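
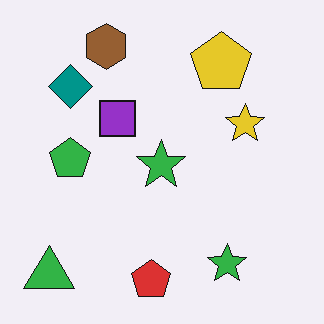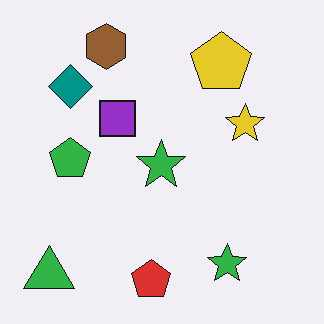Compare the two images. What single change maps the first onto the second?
The transformation is: JPEG-compressed with visible artifacts.

Blocky 8×8 compression artifacts appear around shape edges and the flat background shows ringing — characteristic JPEG degradation.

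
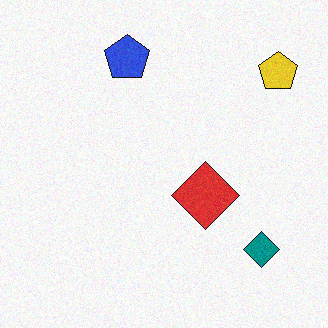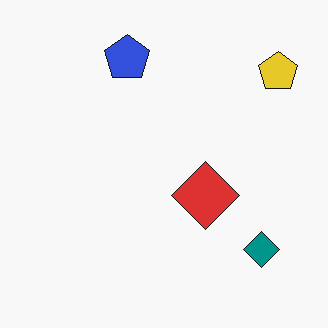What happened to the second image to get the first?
The image was degraded with light additive noise.

Random speckle covers the whole image, including the flat background.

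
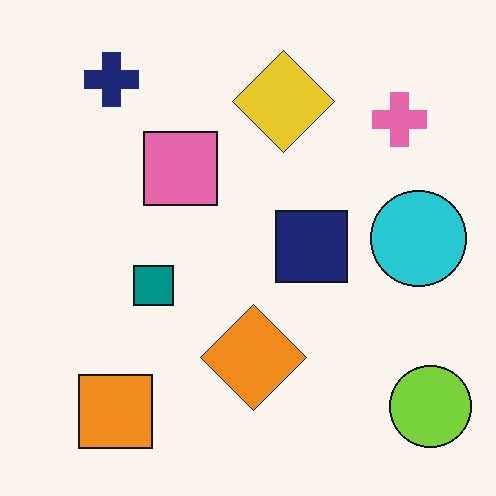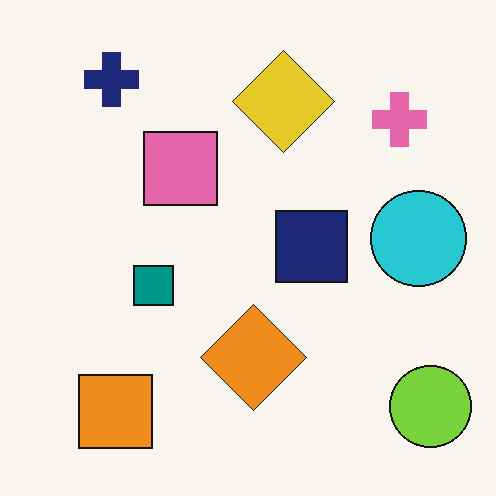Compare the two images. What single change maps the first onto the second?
Given moderate JPEG compression.

Blocky 8×8 compression artifacts appear around shape edges and the flat background shows ringing — characteristic JPEG degradation.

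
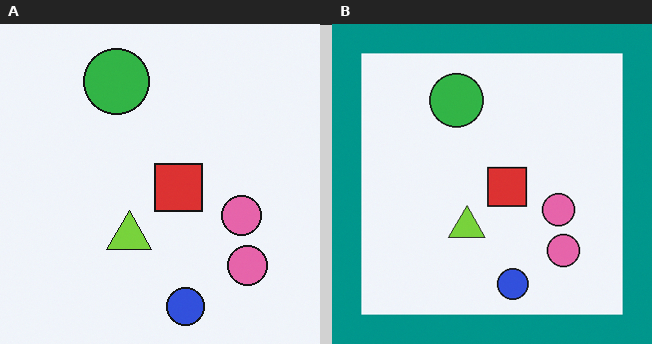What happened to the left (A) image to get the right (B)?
The right (B) image is the left (A) framed with a teal border.

A solid teal frame runs around the edge of the right (B) image, with the content slightly shrunk inside it.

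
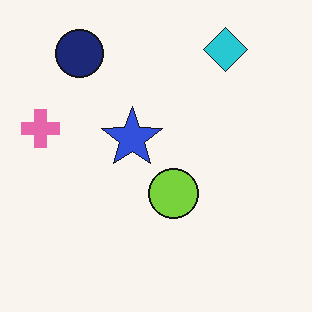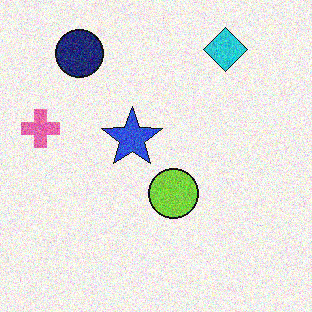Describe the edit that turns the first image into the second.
It was degraded with visible gaussian noise.

Random speckle covers the whole image, including the flat background.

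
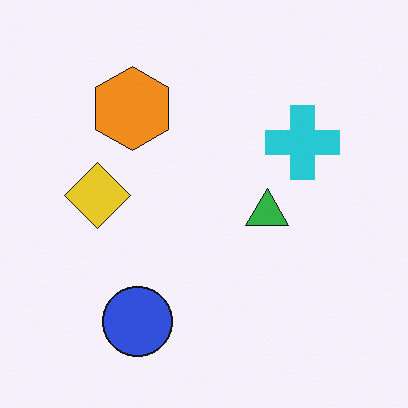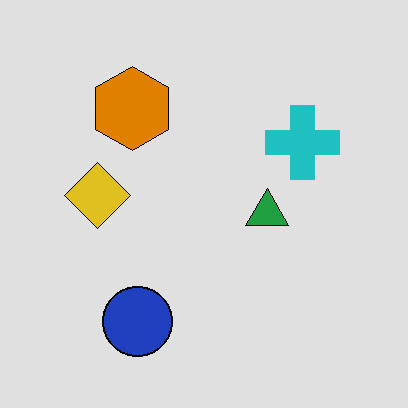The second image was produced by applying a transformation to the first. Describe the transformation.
The image was posterized to a reduced palette.

Each flat color has snapped to a coarser quantized level — most visibly, the near-white background has dropped to a flat grey.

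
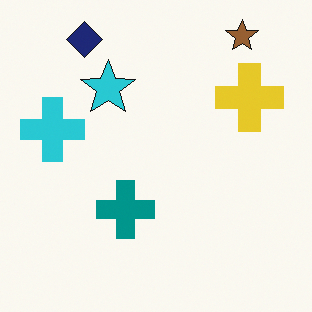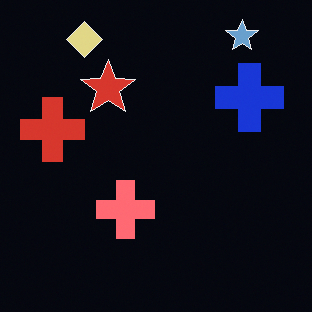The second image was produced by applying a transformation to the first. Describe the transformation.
The image was color-inverted (negative).

The light background has become dark and every shape's color is its complement — a photographic negative.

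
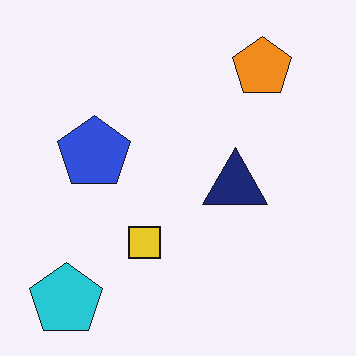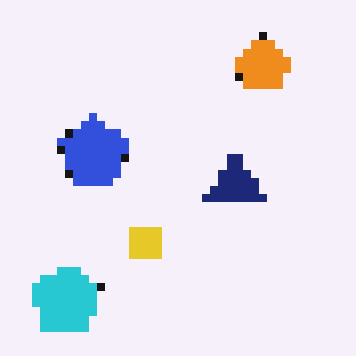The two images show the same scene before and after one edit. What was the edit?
It was moderately pixelated.

Shapes are reduced to large square blocks; fine edges and outlines are lost — a downscale-then-upscale (mosaic) effect.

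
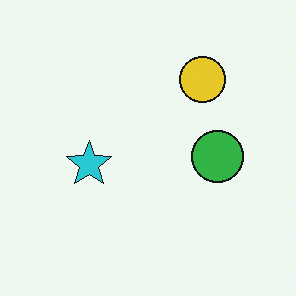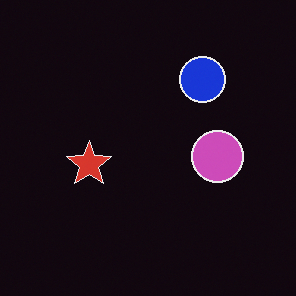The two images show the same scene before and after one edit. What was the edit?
This is the original image color-inverted (negative).

The light background has become dark and every shape's color is its complement — a photographic negative.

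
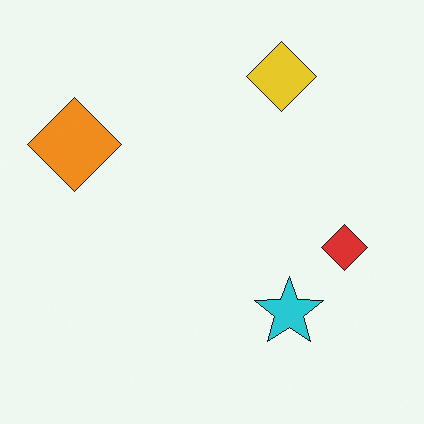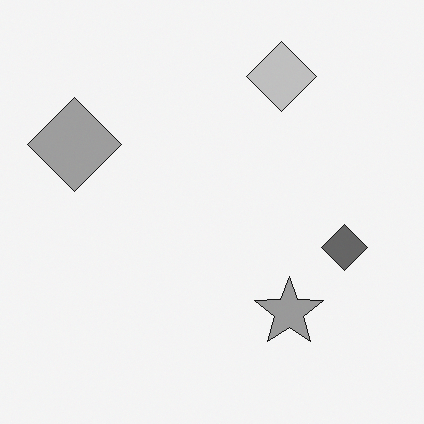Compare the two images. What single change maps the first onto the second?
The transformation is: converted to grayscale.

All color is removed — every shape is now a shade of grey.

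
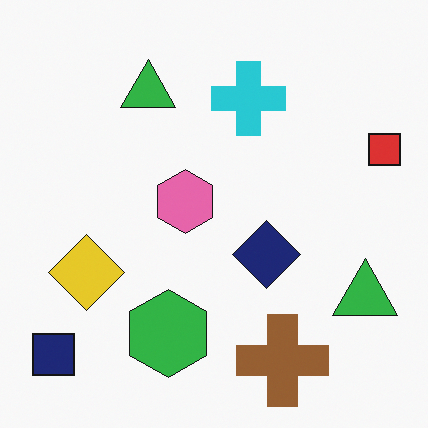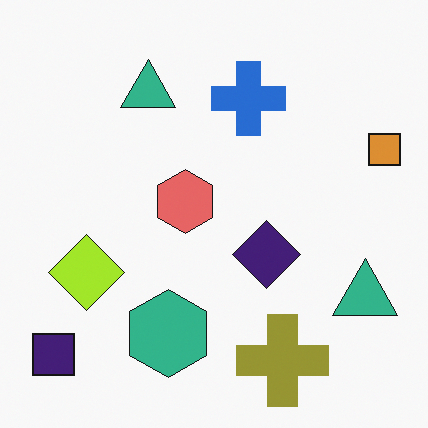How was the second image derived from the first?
This is the original image hue-shifted by a small amount.

Every shape's color has rotated by the same amount around the hue wheel — a uniform hue shift.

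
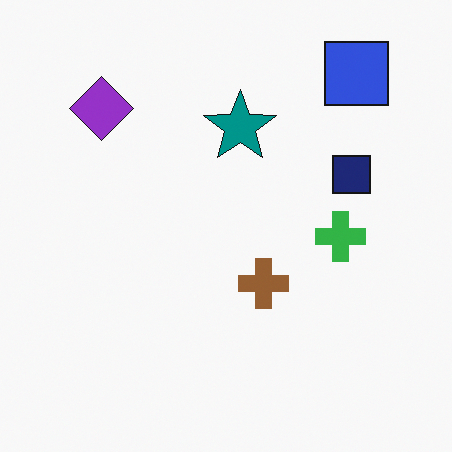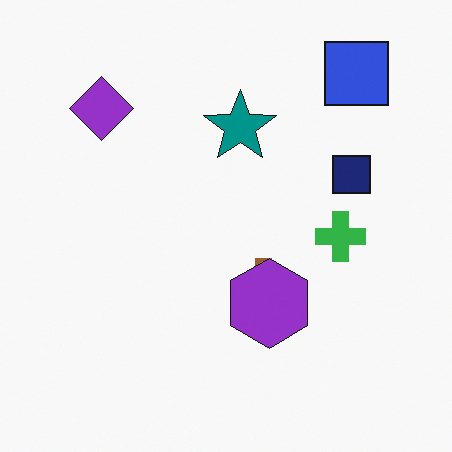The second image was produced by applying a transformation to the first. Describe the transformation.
The transformation is: overlaid with an additional purple hexagon.

A purple hexagon appears in the second image that is absent from the first.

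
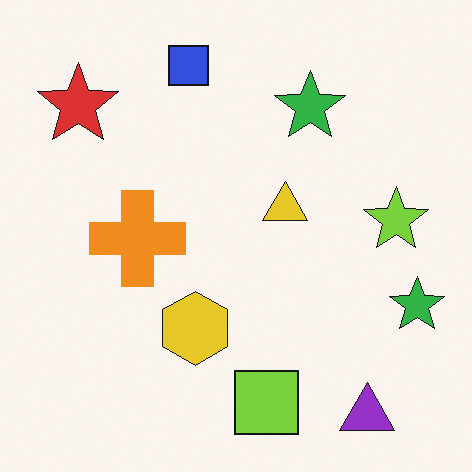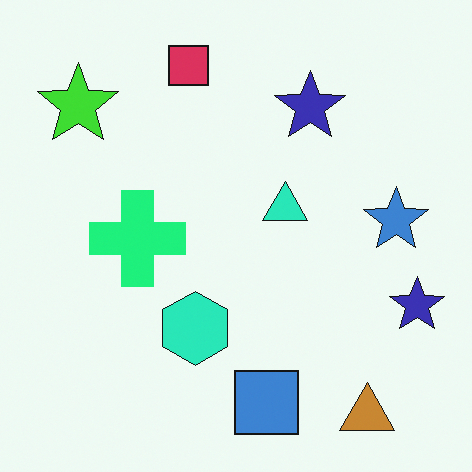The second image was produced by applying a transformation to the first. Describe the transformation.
Hue-shifted through roughly a third of the color wheel.

Every shape's color has rotated by the same amount around the hue wheel — a uniform hue shift.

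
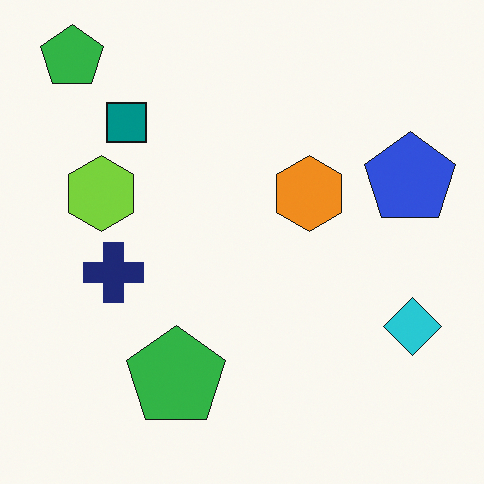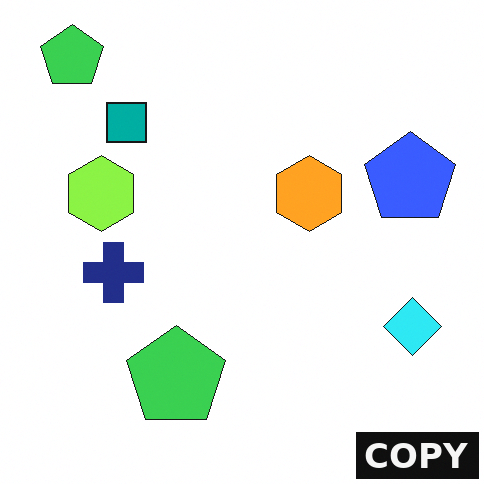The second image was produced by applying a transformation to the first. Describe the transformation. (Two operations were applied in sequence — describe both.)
This is the original image slightly brightened, then watermarked with the text "COPY" in the lower-right corner.

Every pixel — background and shapes alike — is uniformly brightened. A dark label reading "COPY" appears in the lower-right corner.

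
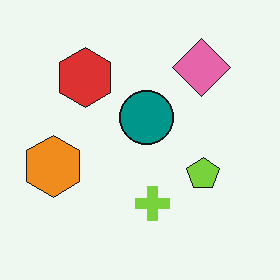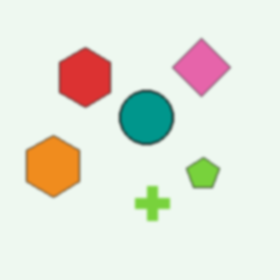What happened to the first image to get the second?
The image was slightly softened.

Shape edges and outlines are uniformly softened across the whole image.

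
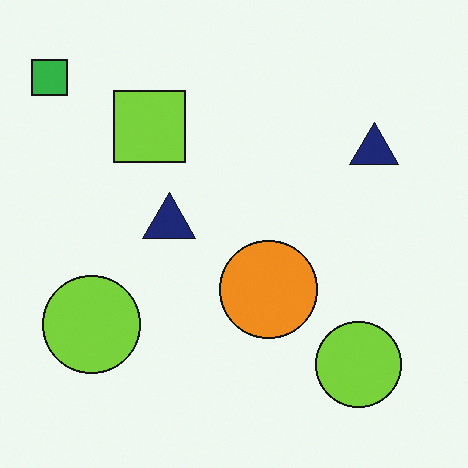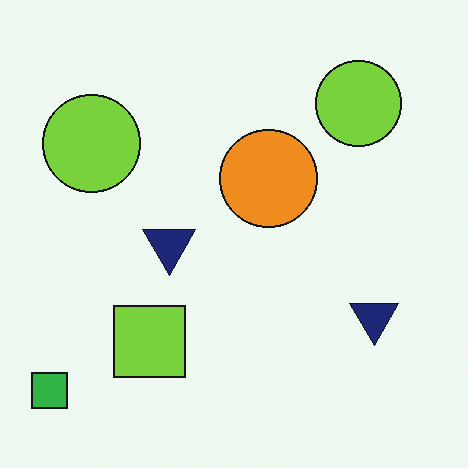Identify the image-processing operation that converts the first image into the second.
This is the original image flipped vertically (top ↔ bottom).

The green square is in the top-left of the first image and the bottom-left of the second — shapes on opposite sides of the horizontal midline have swapped in a mirror flip.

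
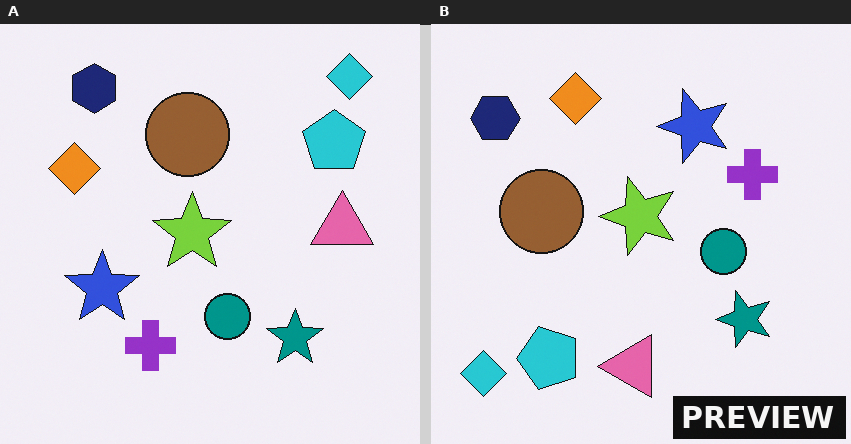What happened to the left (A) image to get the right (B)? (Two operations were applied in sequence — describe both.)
The right (B) image is the left (A) transposed (reflected across the top-left ↔ bottom-right diagonal), then watermarked with the text "PREVIEW" in the lower-right corner.

Shapes have swapped their row and column positions — what was in the top-right is now in the bottom-left — a diagonal reflection. A dark label reading "PREVIEW" appears in the lower-right corner.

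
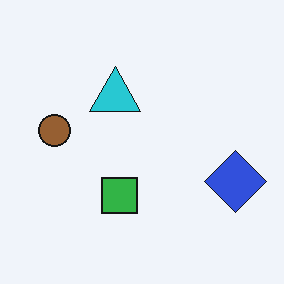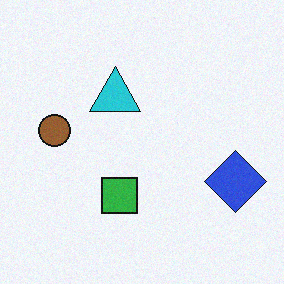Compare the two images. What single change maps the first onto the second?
The second image is the first degraded with subtle gaussian noise.

Random speckle covers the whole image, including the flat background.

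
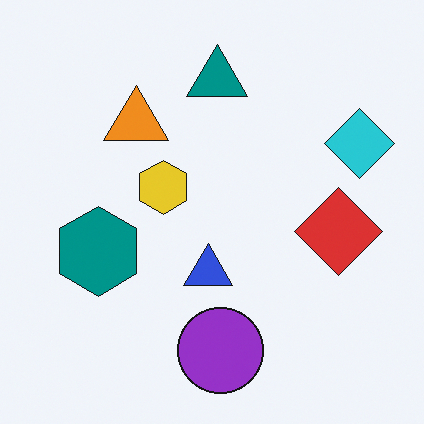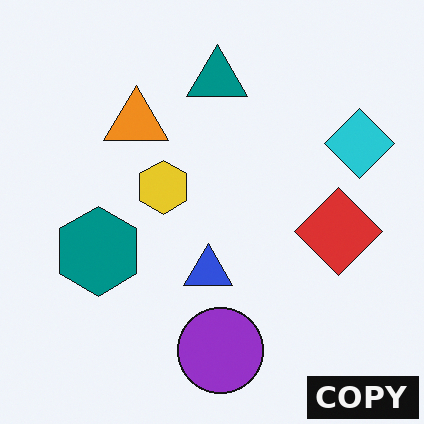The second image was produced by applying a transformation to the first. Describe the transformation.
Watermarked with the text "COPY" in the lower-right corner.

A dark label reading "COPY" appears in the lower-right corner.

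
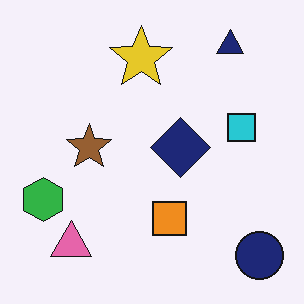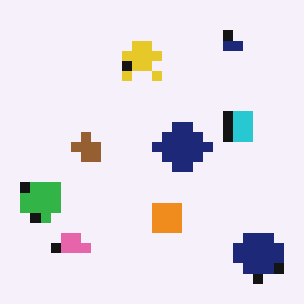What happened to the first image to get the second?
The image was coarsely pixelated.

Shapes are reduced to large square blocks; fine edges and outlines are lost — a downscale-then-upscale (mosaic) effect.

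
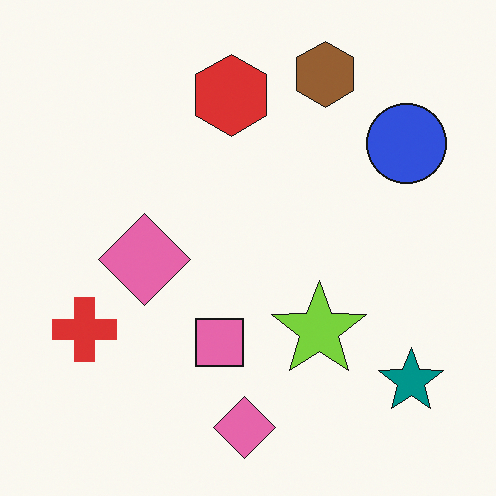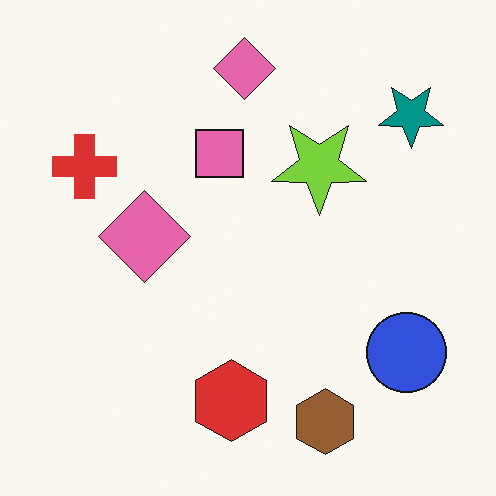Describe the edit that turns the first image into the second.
The transformation is: flipped vertically (top ↔ bottom).

The brown hexagon is in the top of the first image and the bottom of the second — shapes on opposite sides of the horizontal midline have swapped in a mirror flip.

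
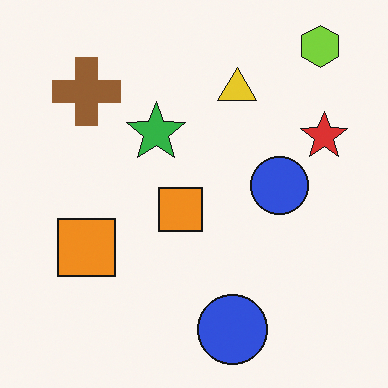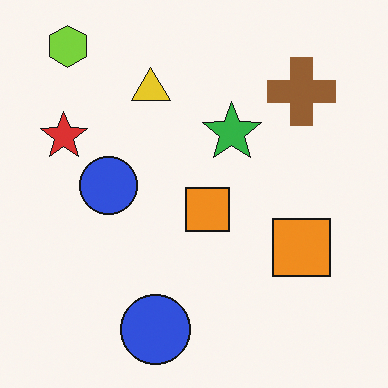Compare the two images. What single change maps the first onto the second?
The second image is the first flipped horizontally (left ↔ right).

The red star is in the right of the first image and the left of the second — shapes on opposite sides of the vertical midline have swapped in a mirror flip.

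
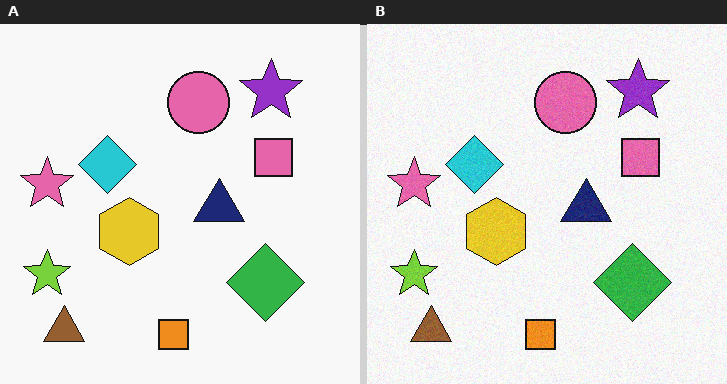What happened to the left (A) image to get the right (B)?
The transformation is: degraded with a light layer of grain.

Random speckle covers the whole image, including the flat background.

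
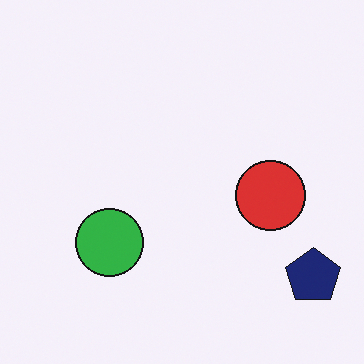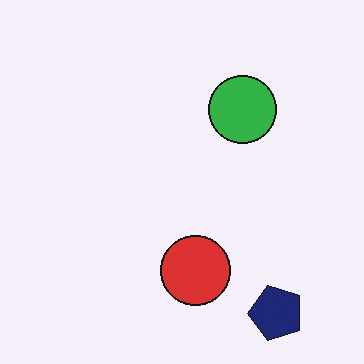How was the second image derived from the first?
The second image is the first transposed (reflected across the top-left ↔ bottom-right diagonal).

Shapes have swapped their row and column positions — what was in the top-right is now in the bottom-left — a diagonal reflection.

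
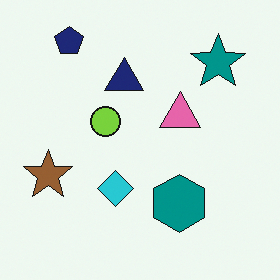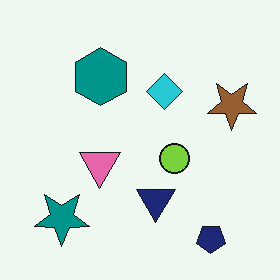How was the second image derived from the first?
Rotated 180°.

The navy pentagon sits in the top-left of the first image and the bottom-right of the second — consistent with a whole-image 180° rotation.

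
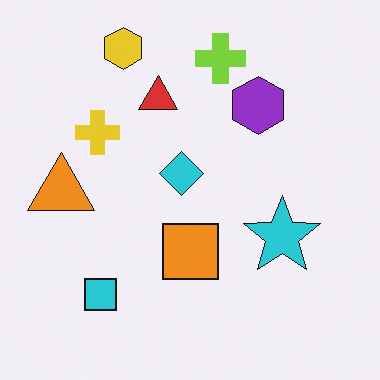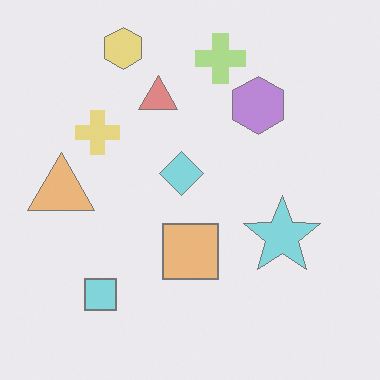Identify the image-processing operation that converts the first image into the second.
The second image is the first given much lower contrast.

Tones are pushed toward mid-grey across the whole image — a global contrast change.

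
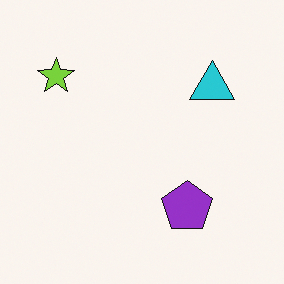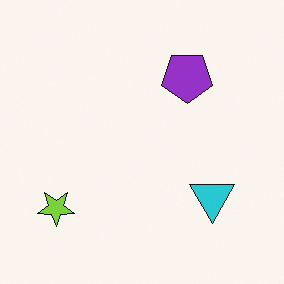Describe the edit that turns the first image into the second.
The second image is the first flipped vertically (top ↔ bottom).

The lime star is in the top-left of the first image and the bottom-left of the second — shapes on opposite sides of the horizontal midline have swapped in a mirror flip.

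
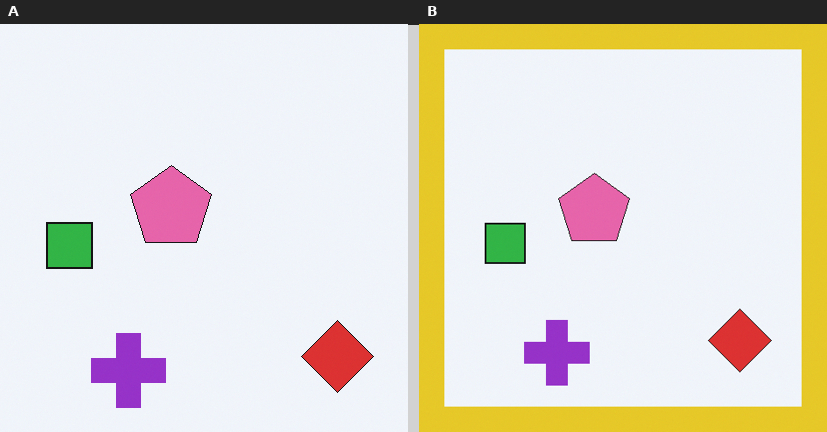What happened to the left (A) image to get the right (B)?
This is the original image framed with a yellow border.

A solid yellow frame runs around the edge of the right (B) image, with the content slightly shrunk inside it.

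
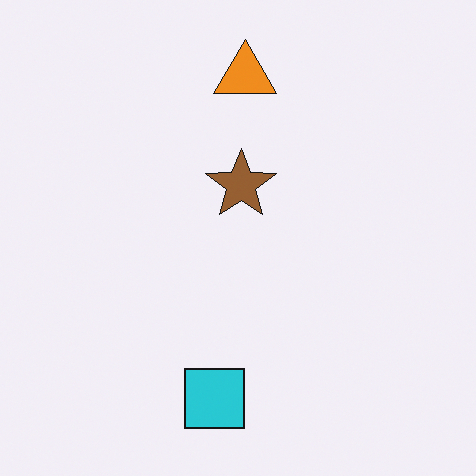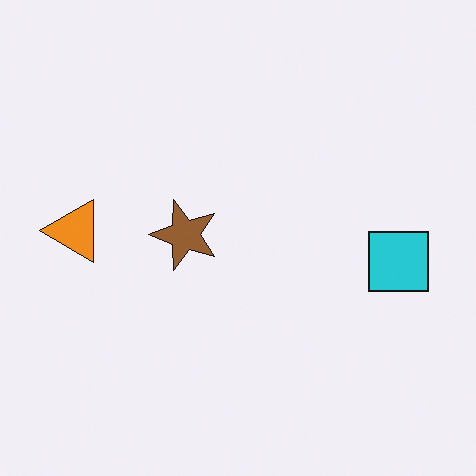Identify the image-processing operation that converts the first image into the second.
Rotated 90° counter-clockwise.

The orange triangle sits in the top of the first image and the left of the second — consistent with a whole-image 90° counter-clockwise rotation.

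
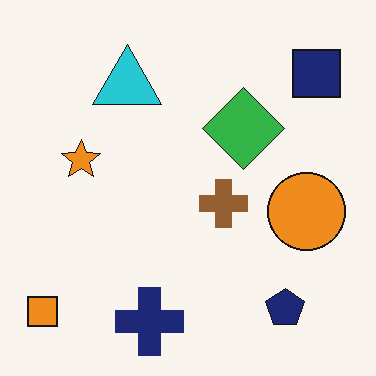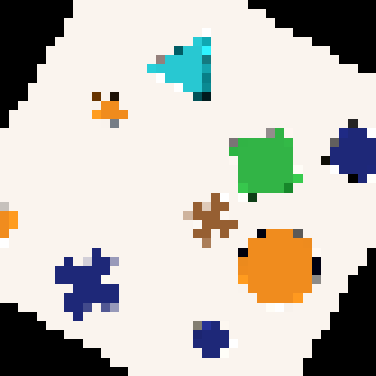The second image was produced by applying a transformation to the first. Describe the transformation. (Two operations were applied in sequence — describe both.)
It was rotated clockwise by a moderate amount, then coarsely pixelated.

Every shape is tilted by the same angle and the image corners show triangular fill wedges — a whole-image rotation by a non-right angle. Shapes are reduced to large square blocks; fine edges and outlines are lost — a downscale-then-upscale (mosaic) effect.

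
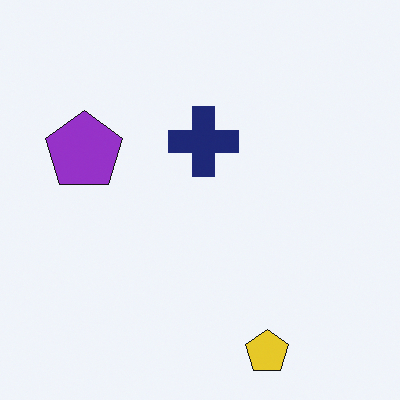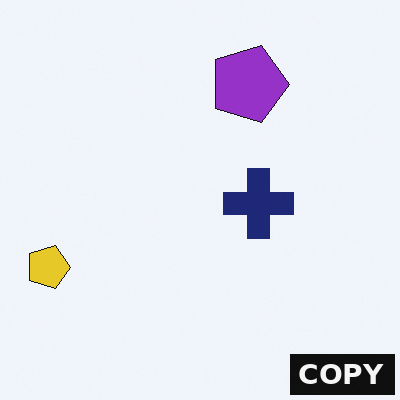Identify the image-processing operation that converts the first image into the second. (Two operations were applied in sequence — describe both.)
It was rotated 90° clockwise, then watermarked with the text "COPY" in the lower-right corner.

The yellow pentagon sits in the bottom-right of the first image and the bottom-left of the second — consistent with a whole-image 90° clockwise rotation. A dark label reading "COPY" appears in the lower-right corner.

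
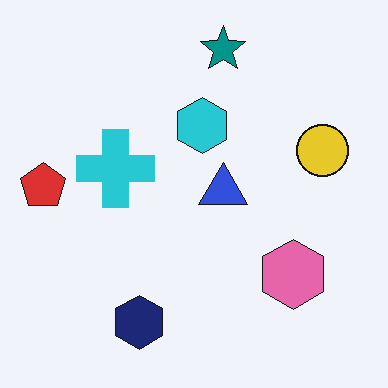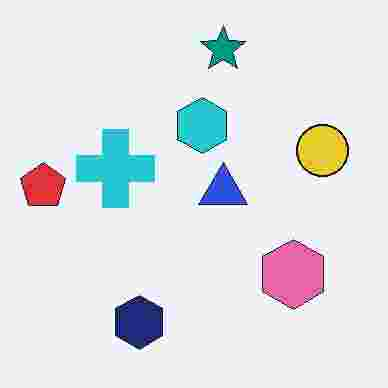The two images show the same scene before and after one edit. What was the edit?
The second image is the first heavily JPEG-compressed with obvious blocking artifacts.

Blocky 8×8 compression artifacts appear around shape edges and the flat background shows ringing — characteristic JPEG degradation.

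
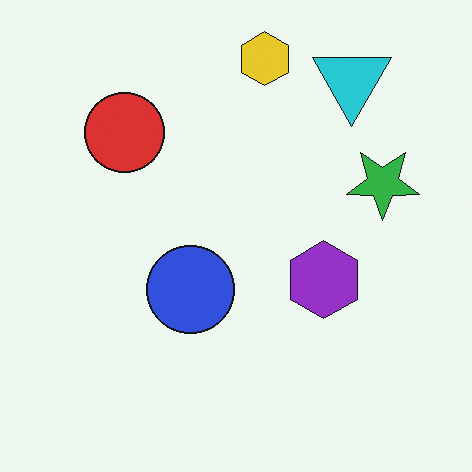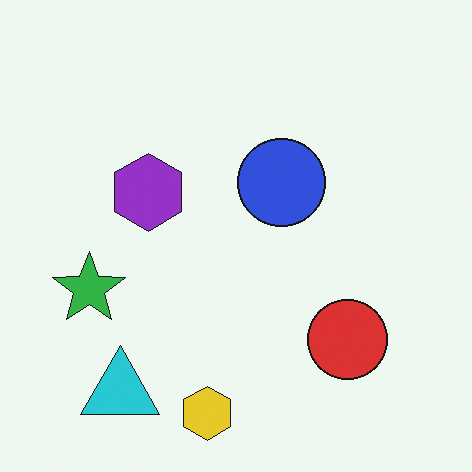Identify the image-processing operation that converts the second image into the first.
This is the original image rotated 180°.

The cyan triangle sits in the bottom-left of the second image and the top-right of the first — consistent with a whole-image 180° rotation.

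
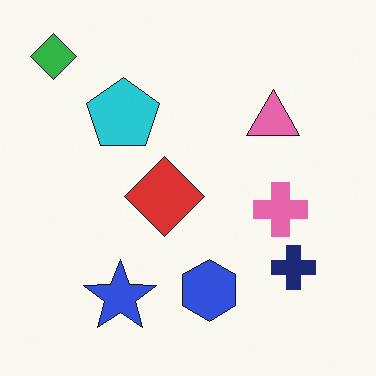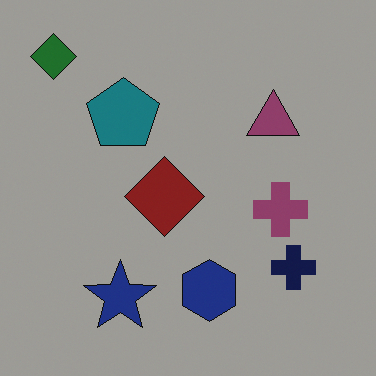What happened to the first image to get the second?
It was substantially darkened.

Every pixel — background and shapes alike — is uniformly darkened.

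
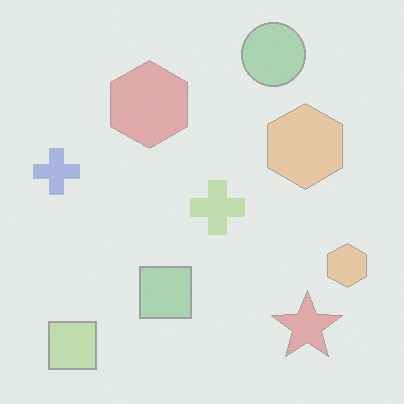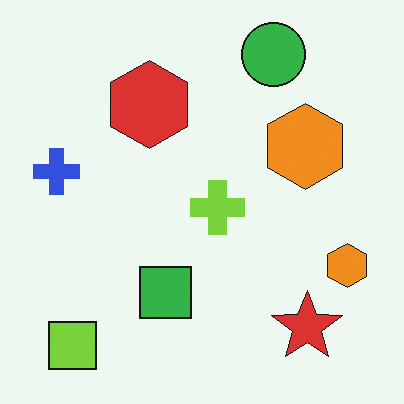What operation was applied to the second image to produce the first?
The first image is the second washed out (contrast reduced).

Tones are pushed toward mid-grey across the whole image — a global contrast change.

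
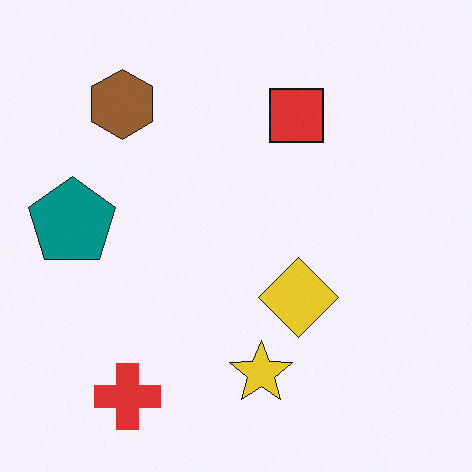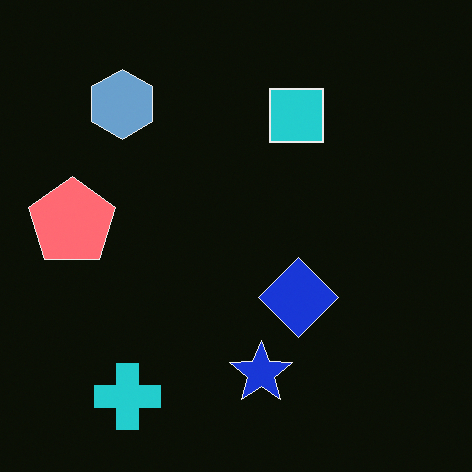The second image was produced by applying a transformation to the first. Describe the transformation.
The second image is the first color-inverted (negative).

The light background has become dark and every shape's color is its complement — a photographic negative.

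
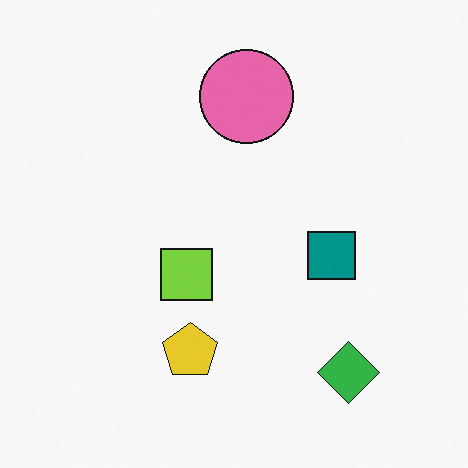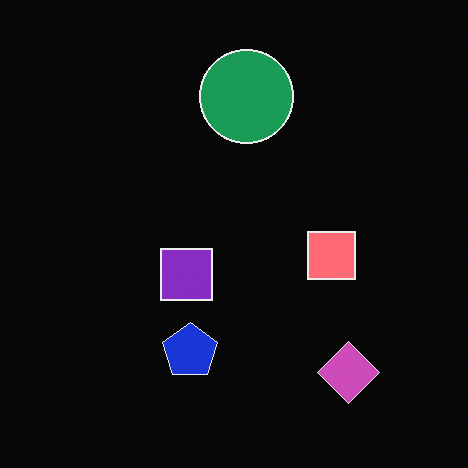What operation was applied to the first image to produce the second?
The transformation is: color-inverted (negative).

The light background has become dark and every shape's color is its complement — a photographic negative.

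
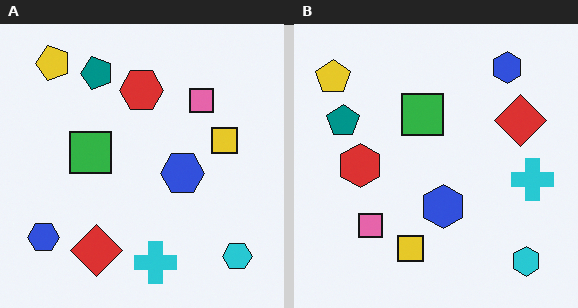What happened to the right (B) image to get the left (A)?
The transformation is: transposed (reflected across the top-left ↔ bottom-right diagonal).

Shapes have swapped their row and column positions — what was in the top-right is now in the bottom-left — a diagonal reflection.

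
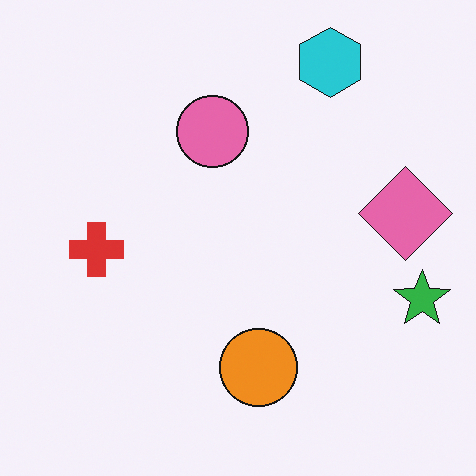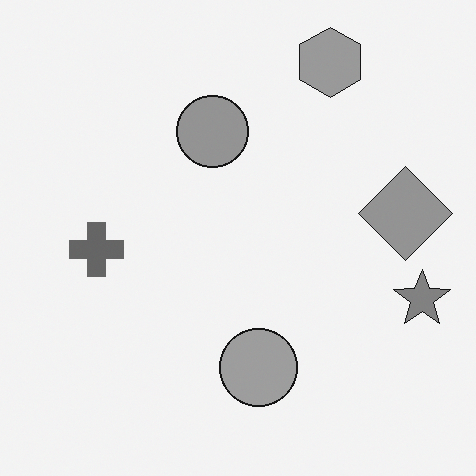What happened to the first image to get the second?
It was converted to grayscale.

All color is removed — every shape is now a shade of grey.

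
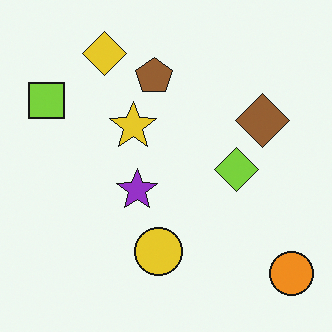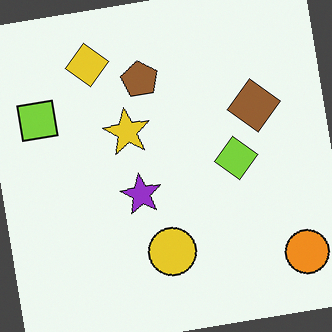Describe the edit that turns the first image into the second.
The image was rotated counter-clockwise by a slight angle.

Every shape is tilted by the same angle and the image corners show triangular fill wedges — a whole-image rotation by a non-right angle.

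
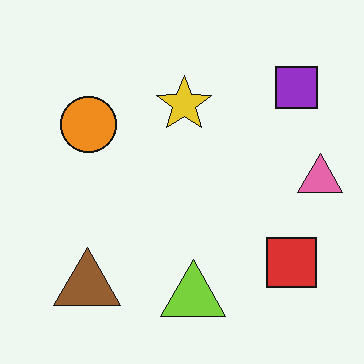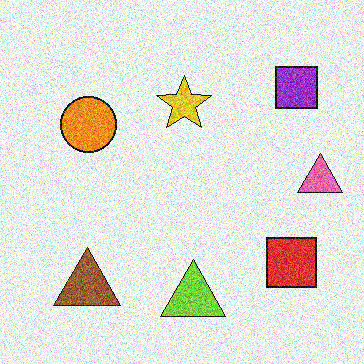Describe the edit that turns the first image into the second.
It was degraded with a thick layer of grain.

Random speckle covers the whole image, including the flat background.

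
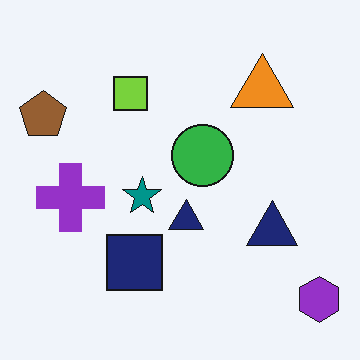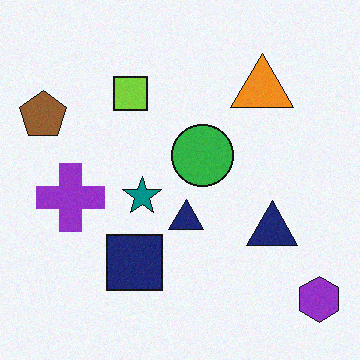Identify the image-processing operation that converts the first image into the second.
Degraded with light additive noise.

Random speckle covers the whole image, including the flat background.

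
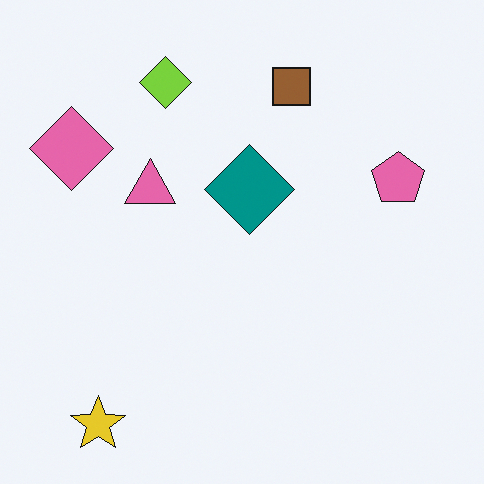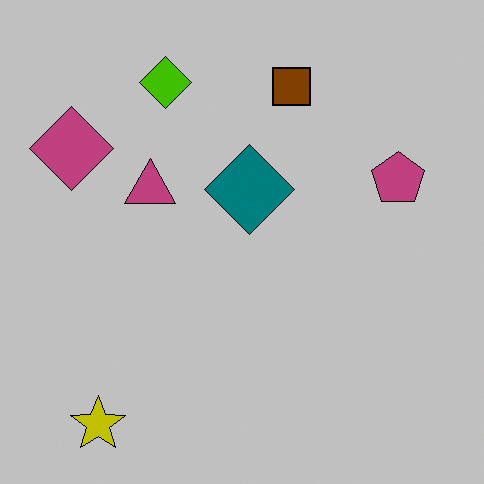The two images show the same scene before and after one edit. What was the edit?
Aggressively posterized.

Each flat color has snapped to a coarser quantized level — most visibly, the near-white background has dropped to a flat grey.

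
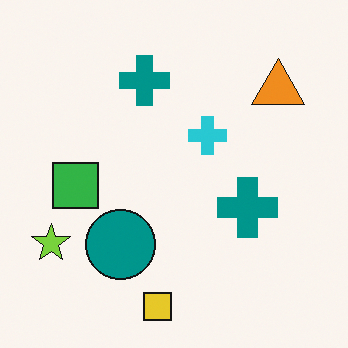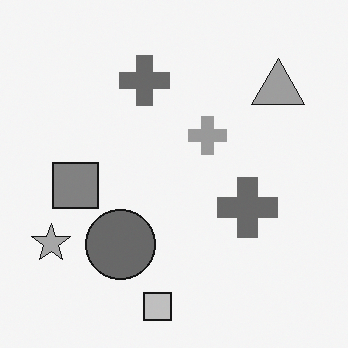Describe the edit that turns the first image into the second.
The second image is the first converted to grayscale.

All color is removed — every shape is now a shade of grey.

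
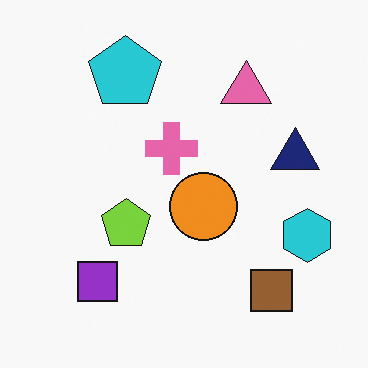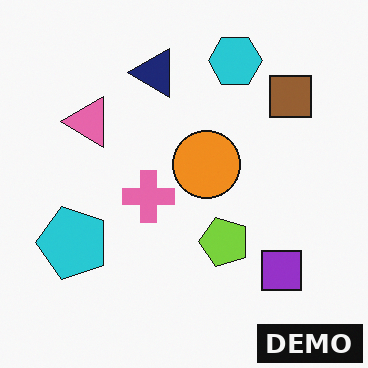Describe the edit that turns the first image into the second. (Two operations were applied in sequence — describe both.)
Rotated 90° counter-clockwise, then watermarked with the text "DEMO" in the lower-right corner.

The brown square sits in the bottom-right of the first image and the top-right of the second — consistent with a whole-image 90° counter-clockwise rotation. A dark label reading "DEMO" appears in the lower-right corner.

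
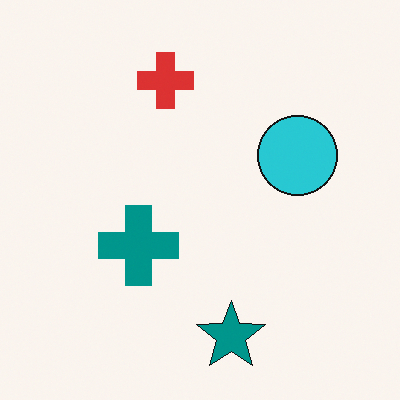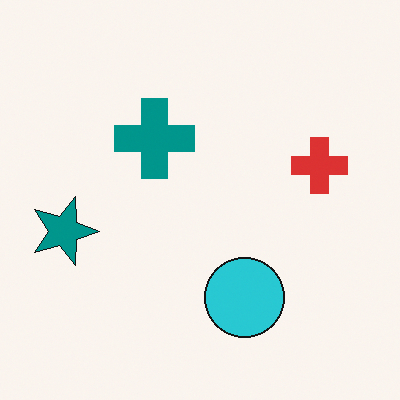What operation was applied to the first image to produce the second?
It was rotated 90° clockwise.

The teal star sits in the bottom of the first image and the left of the second — consistent with a whole-image 90° clockwise rotation.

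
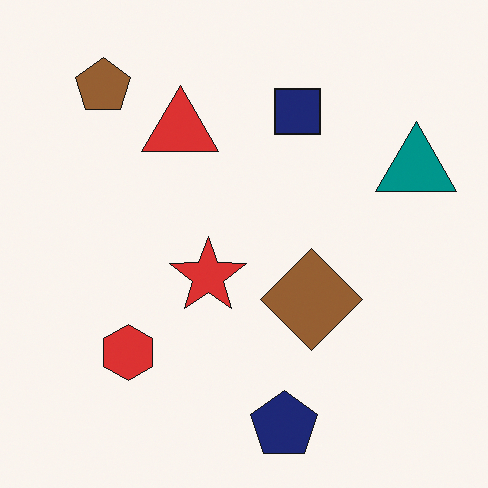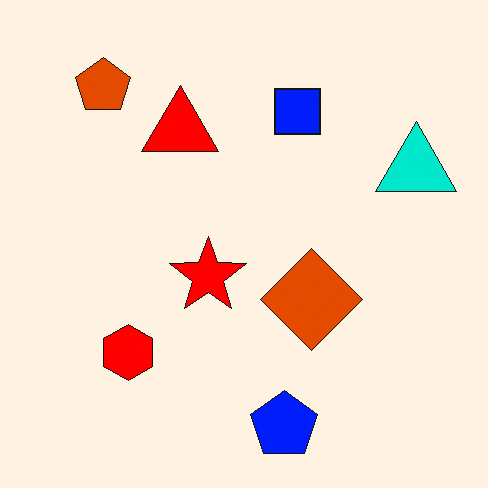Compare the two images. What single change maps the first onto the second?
The transformation is: made much more vivid (saturation change).

All colors are more vivid — a global saturation change.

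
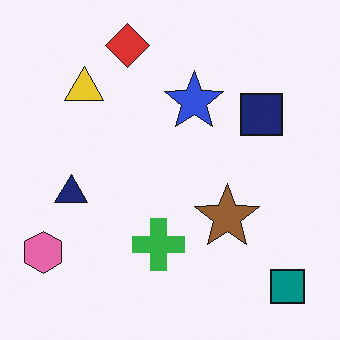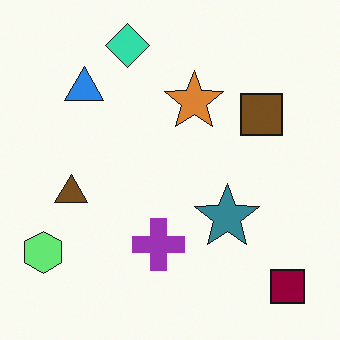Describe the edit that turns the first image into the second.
It was hue-shifted through roughly half the color wheel.

Every shape's color has rotated by the same amount around the hue wheel — a uniform hue shift.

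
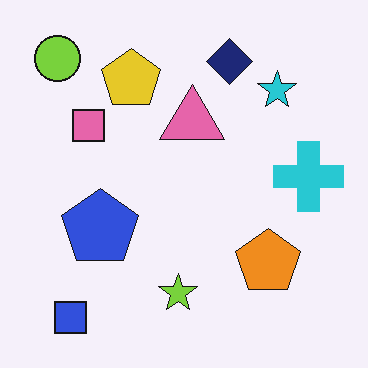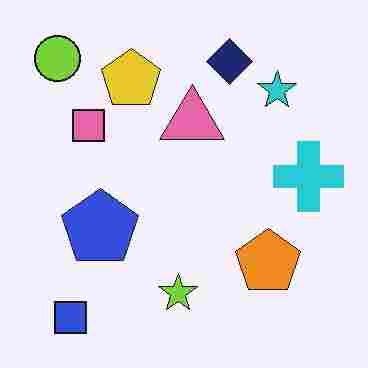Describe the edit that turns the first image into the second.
It was degraded with heavy JPEG compression.

Blocky 8×8 compression artifacts appear around shape edges and the flat background shows ringing — characteristic JPEG degradation.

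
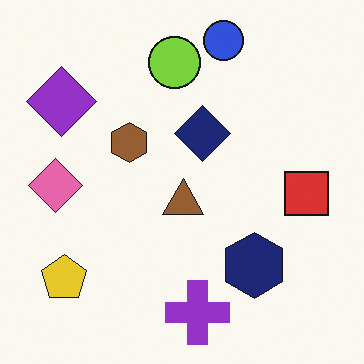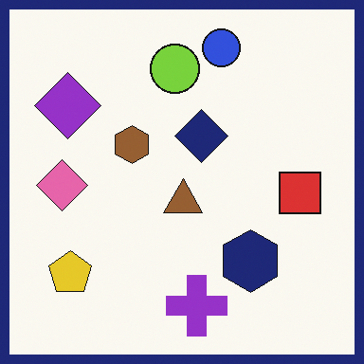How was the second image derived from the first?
The second image is the first framed with a navy border.

A solid navy frame runs around the edge of the second image, with the content slightly shrunk inside it.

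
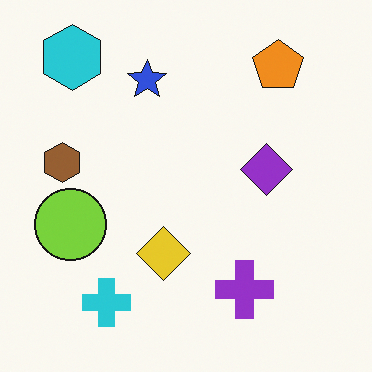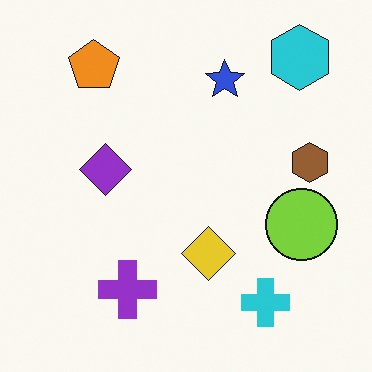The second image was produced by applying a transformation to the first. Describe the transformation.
Flipped horizontally (left ↔ right).

The brown hexagon is in the left of the first image and the right of the second — shapes on opposite sides of the vertical midline have swapped in a mirror flip.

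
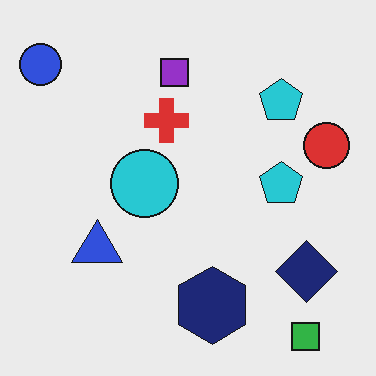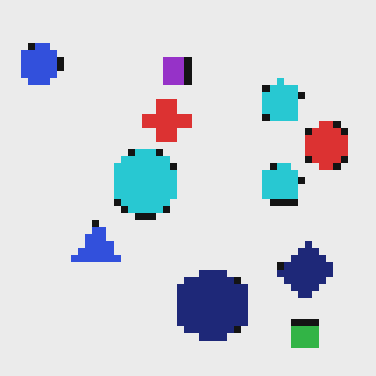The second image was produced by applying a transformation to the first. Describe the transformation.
The image was pixelated into visible square blocks.

Shapes are reduced to large square blocks; fine edges and outlines are lost — a downscale-then-upscale (mosaic) effect.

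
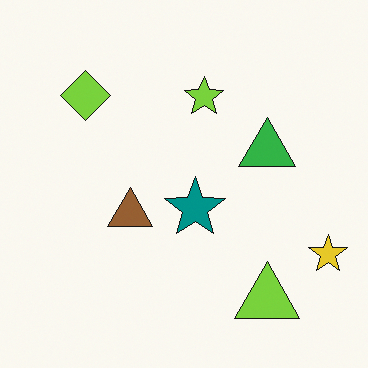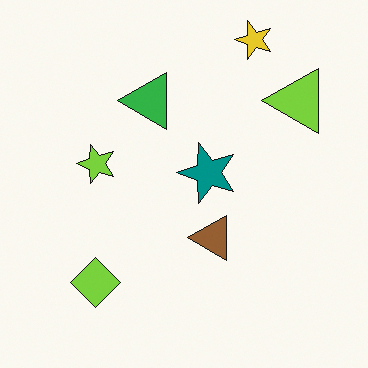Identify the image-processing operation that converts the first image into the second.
The image was rotated 90° counter-clockwise.

The yellow star sits in the bottom-right of the first image and the top-right of the second — consistent with a whole-image 90° counter-clockwise rotation.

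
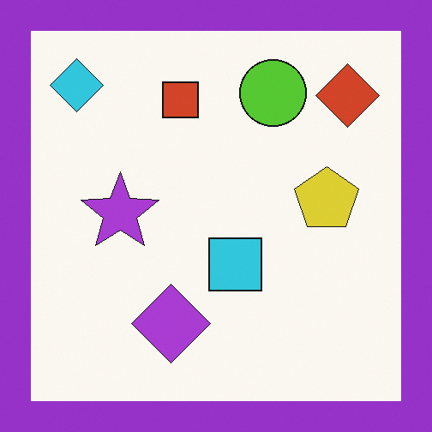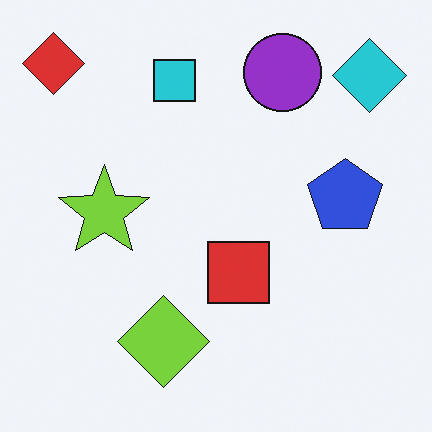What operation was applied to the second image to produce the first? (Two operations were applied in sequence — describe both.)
It was hue-shifted through roughly half the color wheel, then framed with a purple border.

Every shape's color has rotated by the same amount around the hue wheel — a uniform hue shift. A solid purple frame runs around the edge of the first image, with the content slightly shrunk inside it.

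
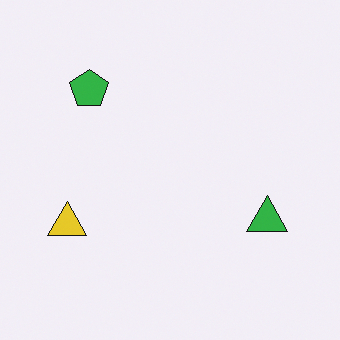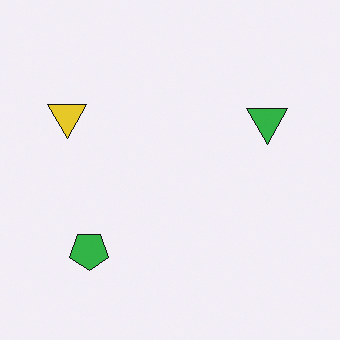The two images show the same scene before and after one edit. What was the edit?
It was flipped vertically (top ↔ bottom).

The green pentagon is in the top-left of the first image and the bottom-left of the second — shapes on opposite sides of the horizontal midline have swapped in a mirror flip.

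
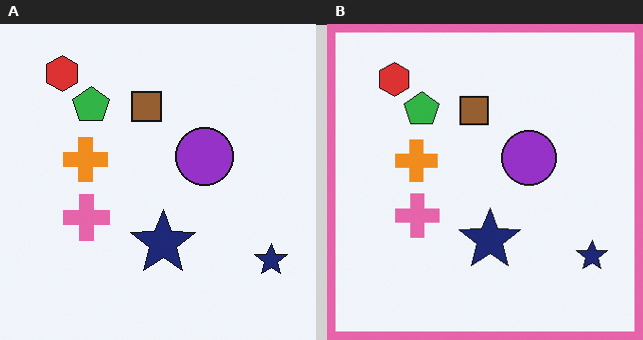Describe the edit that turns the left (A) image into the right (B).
The right (B) image is the left (A) framed with a pink border.

A solid pink frame runs around the edge of the right (B) image, with the content slightly shrunk inside it.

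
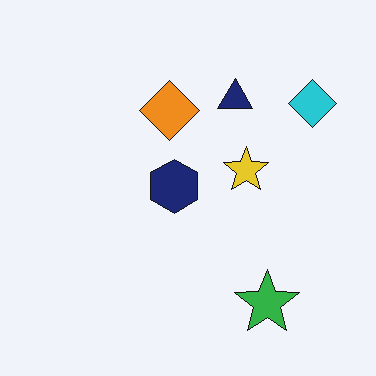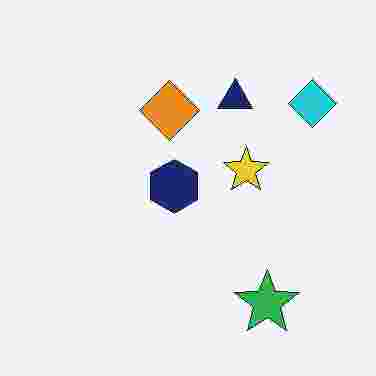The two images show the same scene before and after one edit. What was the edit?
The second image is the first heavily JPEG-compressed with obvious blocking artifacts.

Blocky 8×8 compression artifacts appear around shape edges and the flat background shows ringing — characteristic JPEG degradation.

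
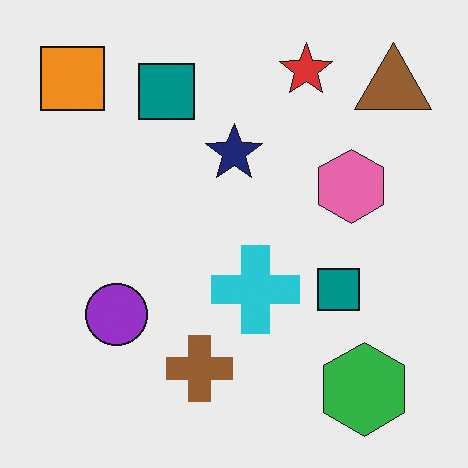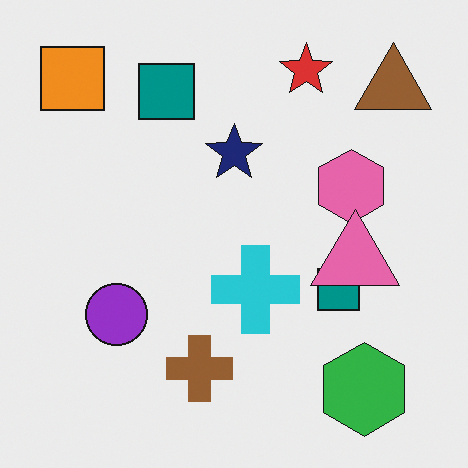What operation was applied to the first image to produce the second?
The image was overlaid with an additional pink triangle.

A pink triangle appears in the second image that is absent from the first.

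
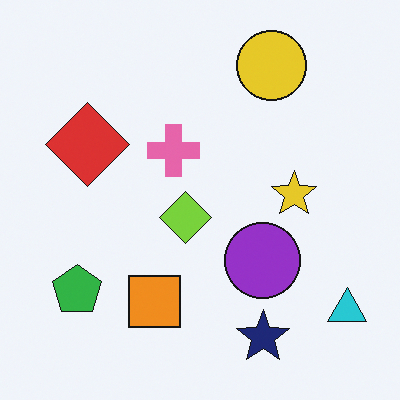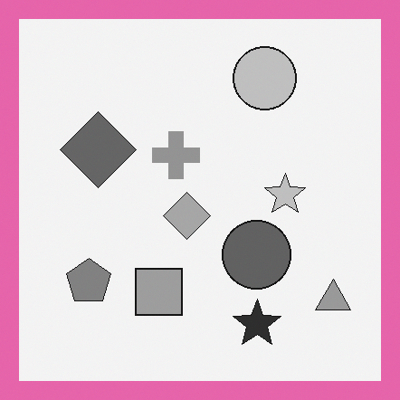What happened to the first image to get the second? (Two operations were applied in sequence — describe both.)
The transformation is: converted to grayscale, then framed with a pink border.

All color is removed — every shape is now a shade of grey. A solid pink frame runs around the edge of the second image, with the content slightly shrunk inside it.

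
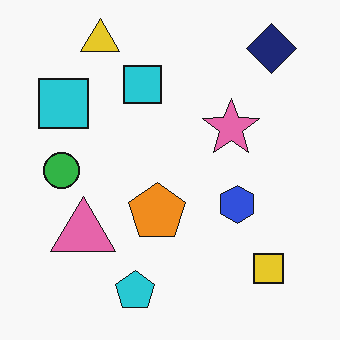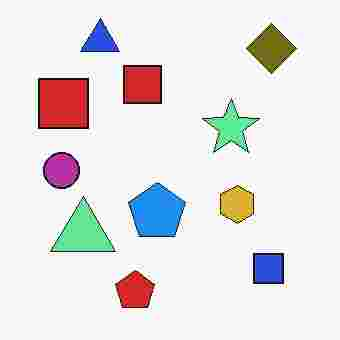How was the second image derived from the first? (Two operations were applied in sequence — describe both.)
The second image is the first hue-shifted by a large amount, then heavily JPEG-compressed with obvious blocking artifacts.

Every shape's color has rotated by the same amount around the hue wheel — a uniform hue shift. Blocky 8×8 compression artifacts appear around shape edges and the flat background shows ringing — characteristic JPEG degradation.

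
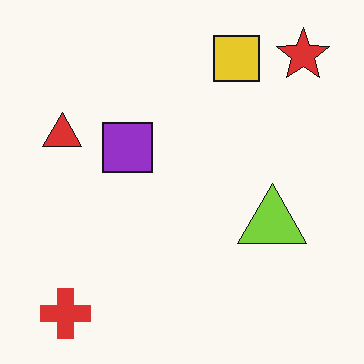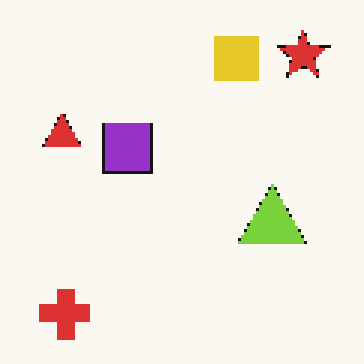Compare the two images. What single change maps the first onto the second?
The second image is the first mildly pixelated.

Shapes are reduced to large square blocks; fine edges and outlines are lost — a downscale-then-upscale (mosaic) effect.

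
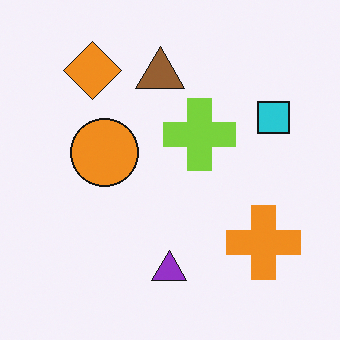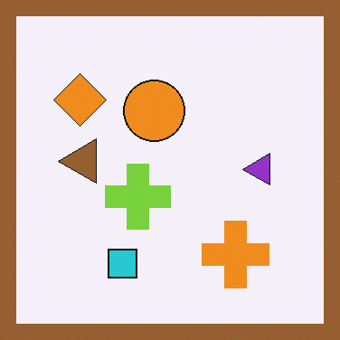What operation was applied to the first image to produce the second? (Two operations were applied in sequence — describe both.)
The image was transposed (reflected across the top-left ↔ bottom-right diagonal), then framed with a brown border.

Shapes have swapped their row and column positions — what was in the top-right is now in the bottom-left — a diagonal reflection. A solid brown frame runs around the edge of the second image, with the content slightly shrunk inside it.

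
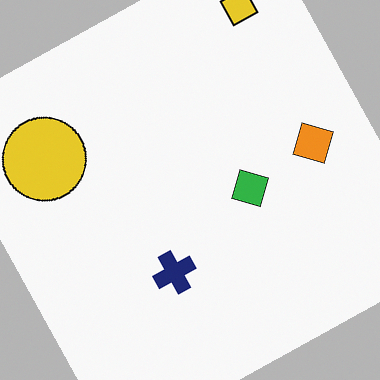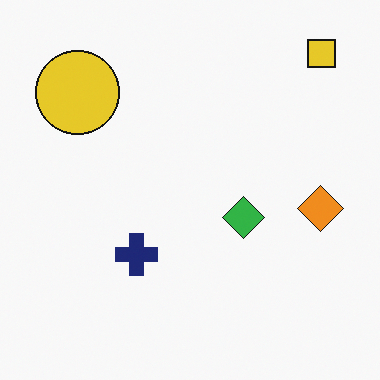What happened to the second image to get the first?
This is the original image rotated counter-clockwise by a moderate amount.

Every shape is tilted by the same angle and the image corners show triangular fill wedges — a whole-image rotation by a non-right angle.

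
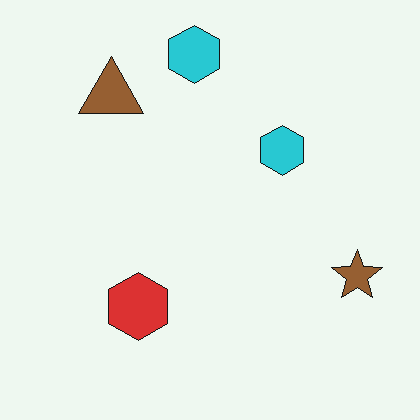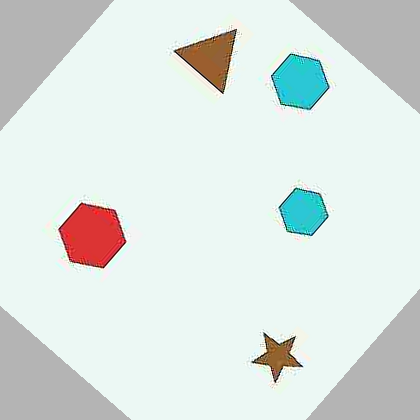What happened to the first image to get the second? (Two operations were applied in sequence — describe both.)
It was degraded with heavy JPEG compression, then rotated clockwise by a large amount — several tens of degrees.

Blocky 8×8 compression artifacts appear around shape edges and the flat background shows ringing — characteristic JPEG degradation. Every shape is tilted by the same angle and the image corners show triangular fill wedges — a whole-image rotation by a non-right angle.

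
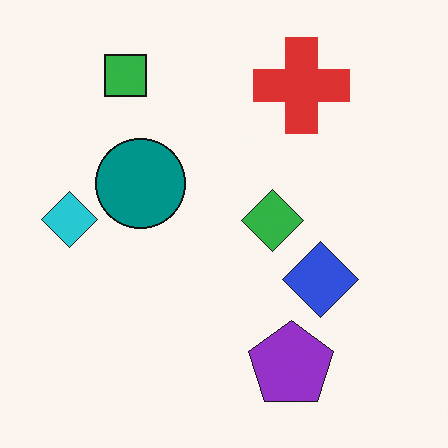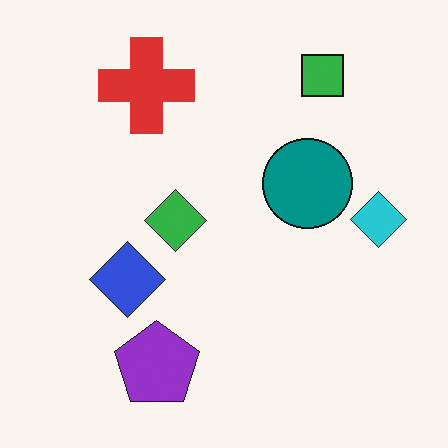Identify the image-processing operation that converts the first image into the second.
It was flipped horizontally (left ↔ right).

The cyan diamond is in the left of the first image and the right of the second — shapes on opposite sides of the vertical midline have swapped in a mirror flip.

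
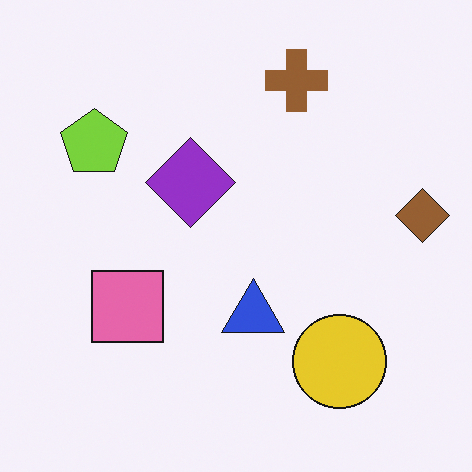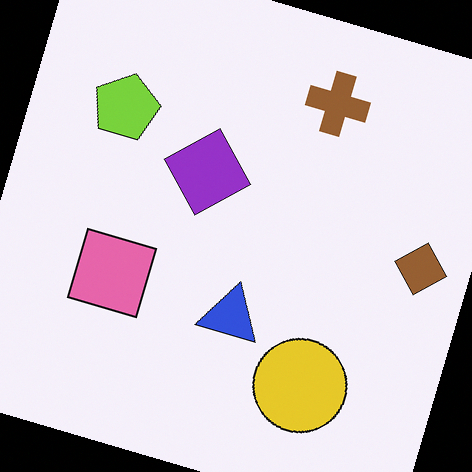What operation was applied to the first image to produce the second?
Rotated clockwise by a clearly visible amount.

Every shape is tilted by the same angle and the image corners show triangular fill wedges — a whole-image rotation by a non-right angle.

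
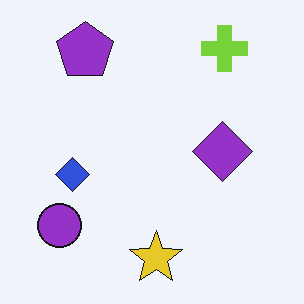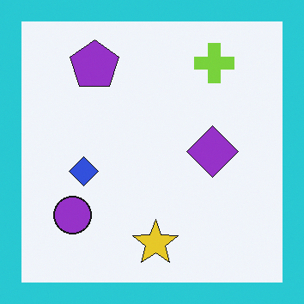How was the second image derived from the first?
This is the original image framed with a cyan border.

A solid cyan frame runs around the edge of the second image, with the content slightly shrunk inside it.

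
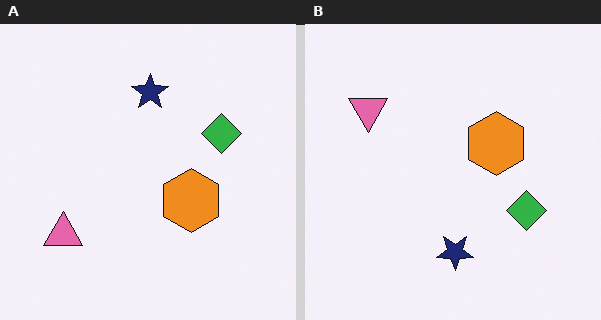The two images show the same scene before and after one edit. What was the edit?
The image was flipped vertically (top ↔ bottom).

The navy star is in the top of the left (A) image and the bottom of the right (B) — shapes on opposite sides of the horizontal midline have swapped in a mirror flip.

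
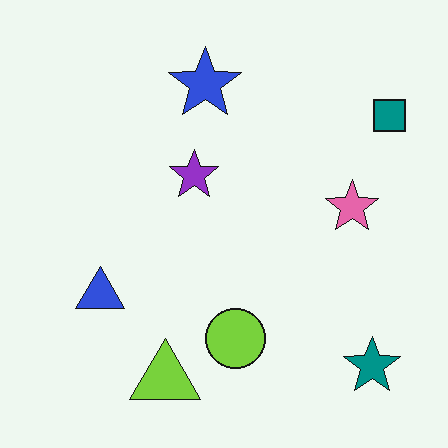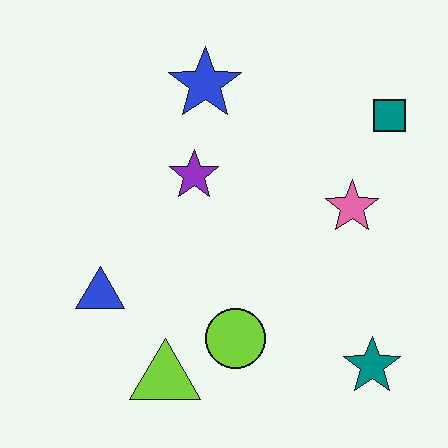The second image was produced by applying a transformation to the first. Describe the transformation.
Given moderate JPEG compression.

Blocky 8×8 compression artifacts appear around shape edges and the flat background shows ringing — characteristic JPEG degradation.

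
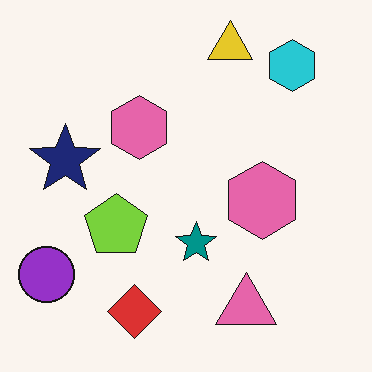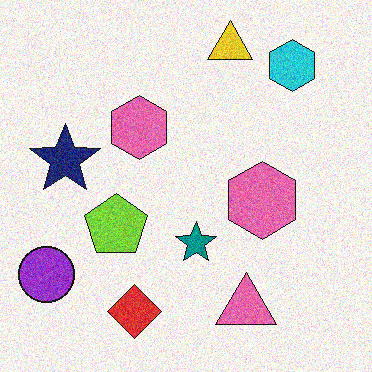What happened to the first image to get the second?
It was degraded with moderate additive noise.

Random speckle covers the whole image, including the flat background.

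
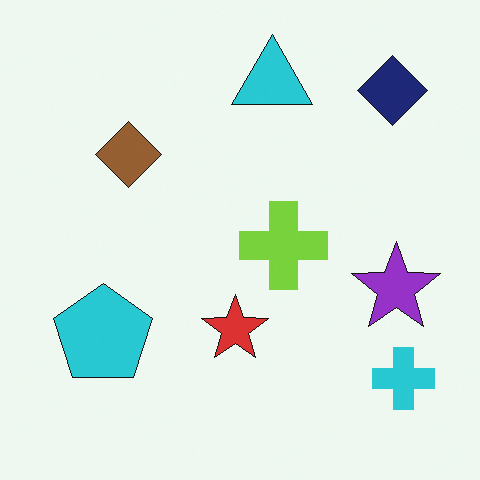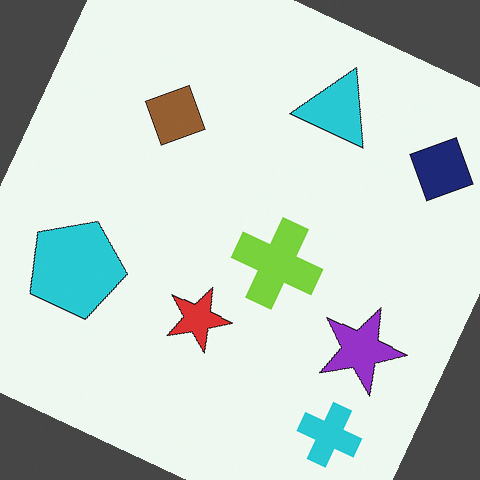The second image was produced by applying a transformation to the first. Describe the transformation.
The transformation is: rotated clockwise by a clearly visible amount.

Every shape is tilted by the same angle and the image corners show triangular fill wedges — a whole-image rotation by a non-right angle.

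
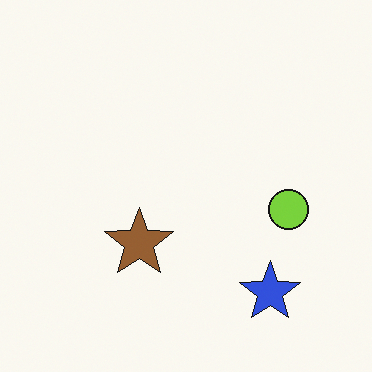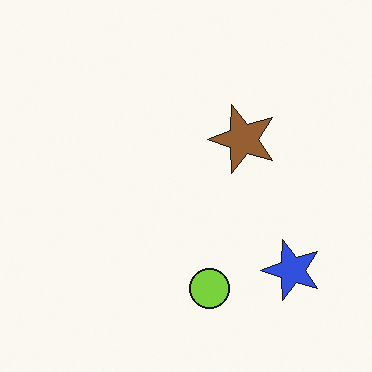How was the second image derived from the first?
The transformation is: transposed (reflected across the top-left ↔ bottom-right diagonal).

Shapes have swapped their row and column positions — what was in the top-right is now in the bottom-left — a diagonal reflection.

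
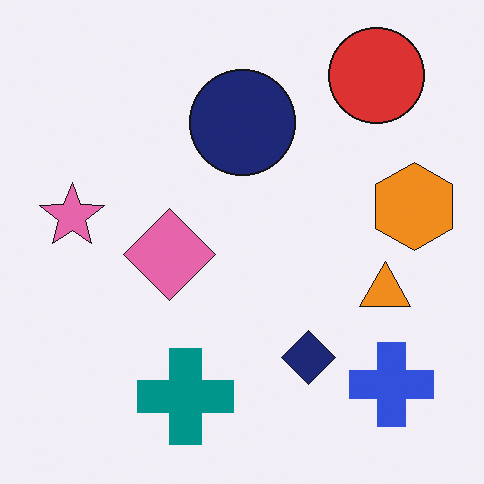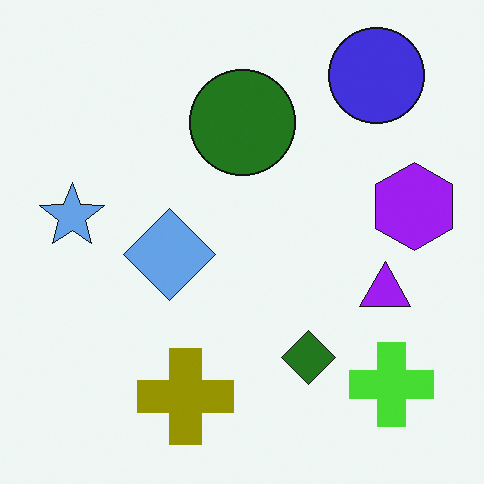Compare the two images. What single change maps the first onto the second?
The transformation is: hue-shifted by a large amount.

Every shape's color has rotated by the same amount around the hue wheel — a uniform hue shift.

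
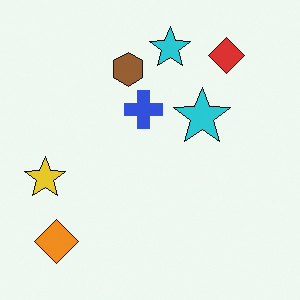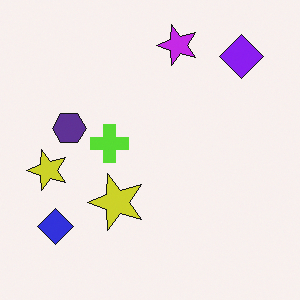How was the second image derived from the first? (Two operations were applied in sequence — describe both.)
The transformation is: transposed (reflected across the top-left ↔ bottom-right diagonal), then hue-shifted through roughly half the color wheel.

Shapes have swapped their row and column positions — what was in the top-right is now in the bottom-left — a diagonal reflection. Every shape's color has rotated by the same amount around the hue wheel — a uniform hue shift.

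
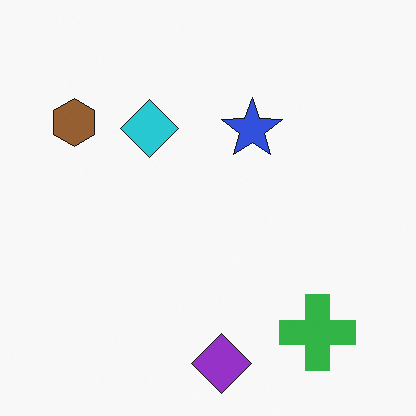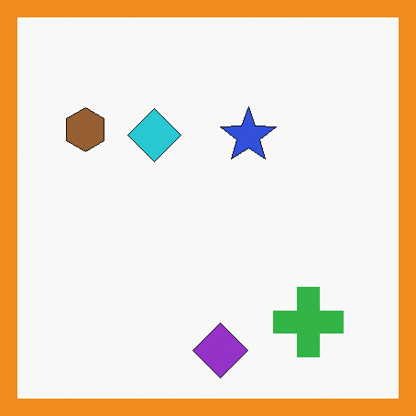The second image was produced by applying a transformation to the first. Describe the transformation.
The transformation is: framed with a orange border.

A solid orange frame runs around the edge of the second image, with the content slightly shrunk inside it.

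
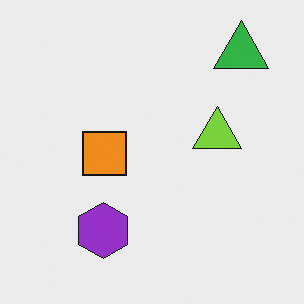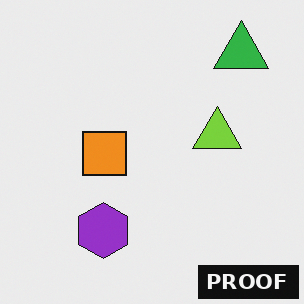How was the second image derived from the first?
This is the original image watermarked with the text "PROOF" in the lower-right corner.

A dark label reading "PROOF" appears in the lower-right corner.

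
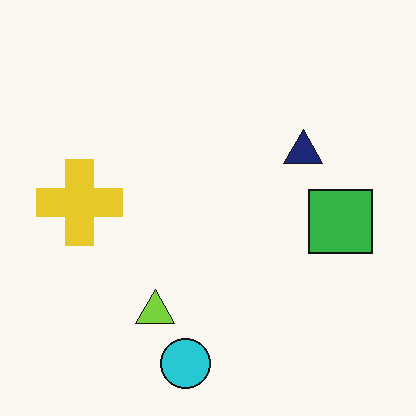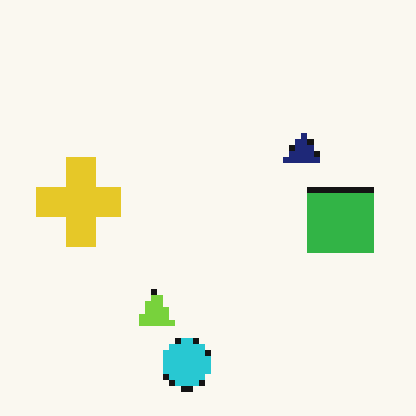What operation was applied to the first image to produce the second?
Pixelated into visible square blocks.

Shapes are reduced to large square blocks; fine edges and outlines are lost — a downscale-then-upscale (mosaic) effect.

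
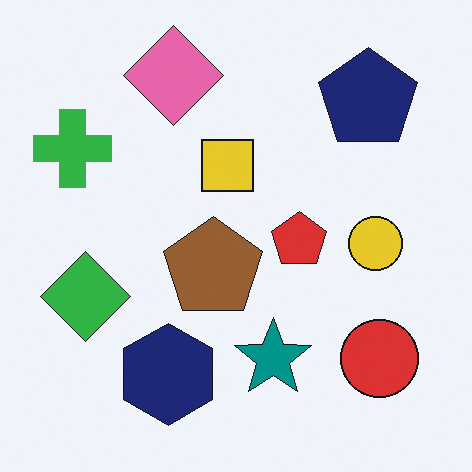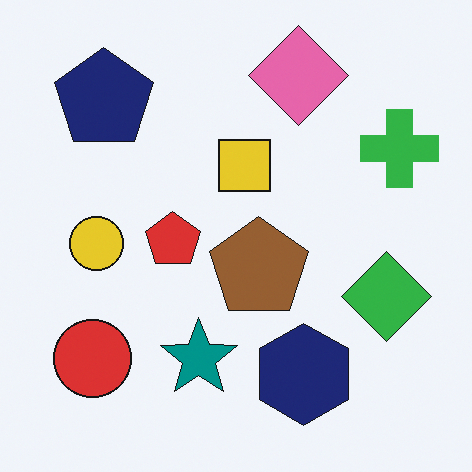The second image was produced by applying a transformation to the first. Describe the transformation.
Flipped horizontally (left ↔ right).

The green cross is in the top-left of the first image and the top-right of the second — shapes on opposite sides of the vertical midline have swapped in a mirror flip.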